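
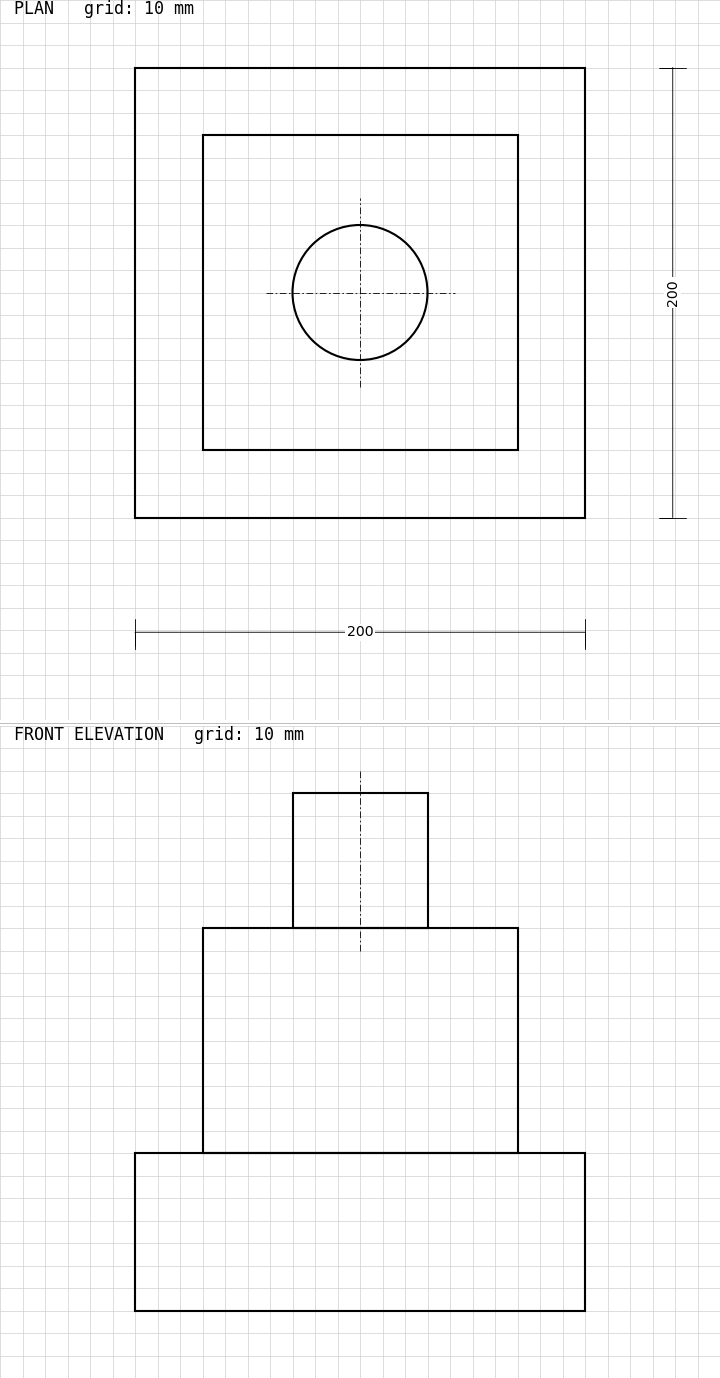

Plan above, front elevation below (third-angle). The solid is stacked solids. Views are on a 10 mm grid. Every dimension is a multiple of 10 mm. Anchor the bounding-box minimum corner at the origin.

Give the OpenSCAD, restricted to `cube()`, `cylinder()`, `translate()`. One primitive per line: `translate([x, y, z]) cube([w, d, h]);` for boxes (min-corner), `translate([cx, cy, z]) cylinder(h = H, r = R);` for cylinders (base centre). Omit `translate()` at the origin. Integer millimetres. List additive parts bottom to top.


cube([200, 200, 70]);
translate([30, 30, 70]) cube([140, 140, 100]);
translate([100, 100, 170]) cylinder(h = 60, r = 30);


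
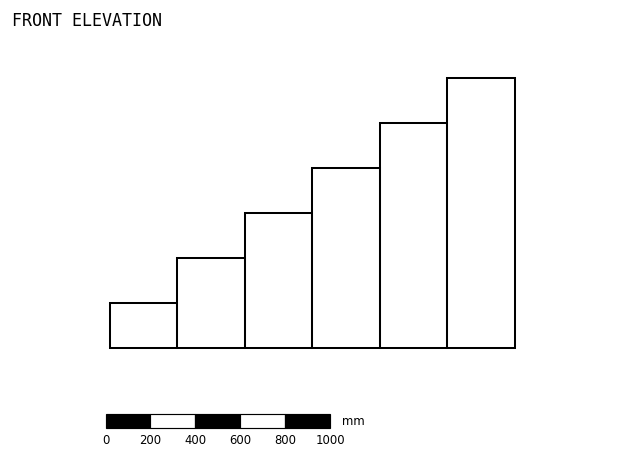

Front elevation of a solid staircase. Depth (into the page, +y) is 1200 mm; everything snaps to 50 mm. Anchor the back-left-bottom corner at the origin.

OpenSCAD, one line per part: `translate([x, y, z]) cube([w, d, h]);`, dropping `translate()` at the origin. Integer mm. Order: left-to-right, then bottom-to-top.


cube([300, 1200, 200]);
translate([300, 0, 0]) cube([300, 1200, 400]);
translate([600, 0, 0]) cube([300, 1200, 600]);
translate([900, 0, 0]) cube([300, 1200, 800]);
translate([1200, 0, 0]) cube([300, 1200, 1000]);
translate([1500, 0, 0]) cube([300, 1200, 1200]);


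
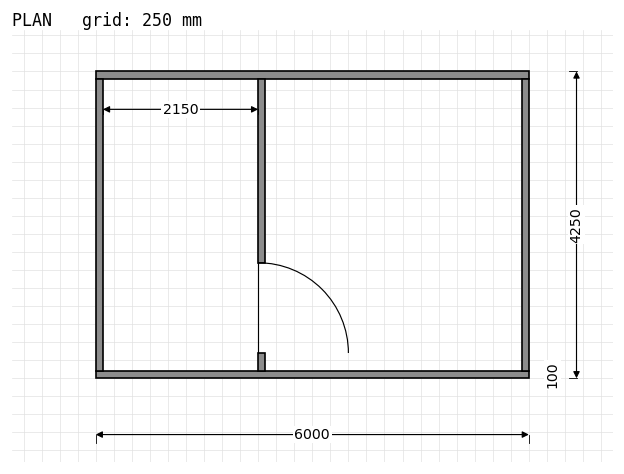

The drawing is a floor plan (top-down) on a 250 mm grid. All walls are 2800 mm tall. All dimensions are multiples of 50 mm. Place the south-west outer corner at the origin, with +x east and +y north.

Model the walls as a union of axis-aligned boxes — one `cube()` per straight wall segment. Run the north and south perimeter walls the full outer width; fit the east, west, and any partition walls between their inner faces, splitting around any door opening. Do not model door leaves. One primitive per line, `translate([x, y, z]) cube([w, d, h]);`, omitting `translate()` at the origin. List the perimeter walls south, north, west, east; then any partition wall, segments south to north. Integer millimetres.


cube([6000, 100, 2800]);
translate([0, 4150, 0]) cube([6000, 100, 2800]);
translate([0, 100, 0]) cube([100, 4050, 2800]);
translate([5900, 100, 0]) cube([100, 4050, 2800]);
translate([2250, 100, 0]) cube([100, 250, 2800]);
translate([2250, 1600, 0]) cube([100, 2550, 2800]);


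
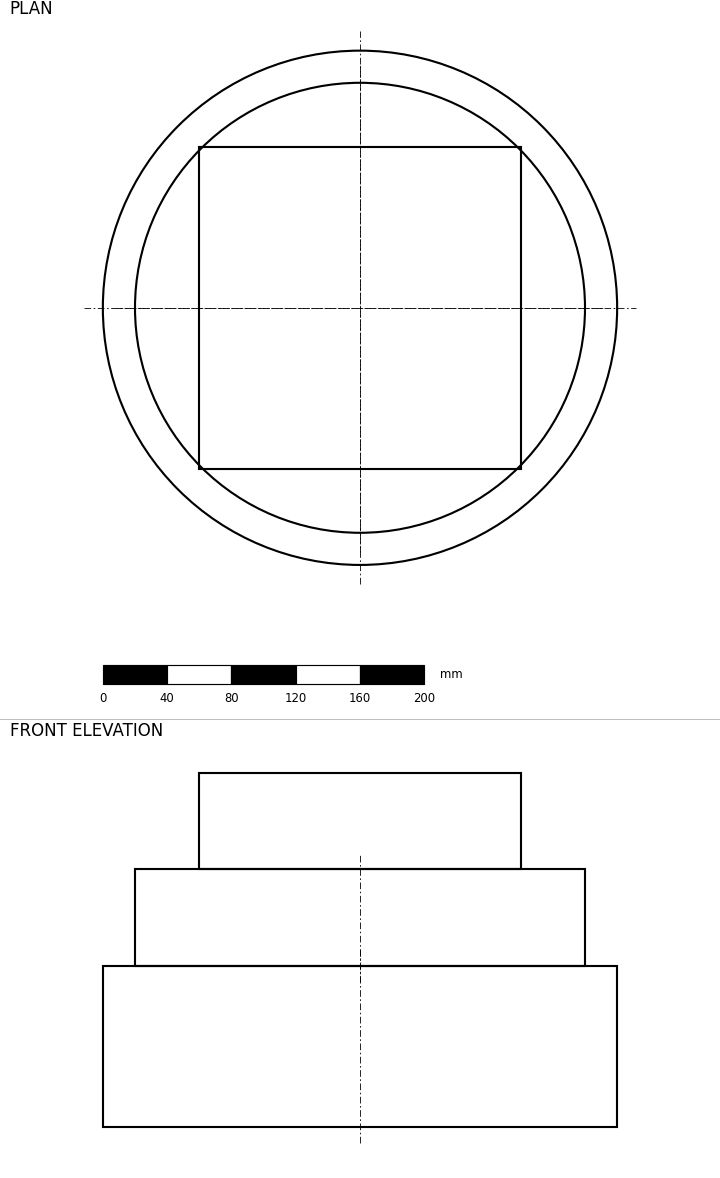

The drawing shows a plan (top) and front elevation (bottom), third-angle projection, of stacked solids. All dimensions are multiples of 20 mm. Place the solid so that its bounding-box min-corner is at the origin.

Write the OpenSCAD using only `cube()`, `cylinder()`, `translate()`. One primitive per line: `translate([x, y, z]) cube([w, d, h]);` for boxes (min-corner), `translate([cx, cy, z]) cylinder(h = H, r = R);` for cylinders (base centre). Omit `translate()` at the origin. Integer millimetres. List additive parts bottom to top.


translate([160, 160, 0]) cylinder(h = 100, r = 160);
translate([160, 160, 100]) cylinder(h = 60, r = 140);
translate([60, 60, 160]) cube([200, 200, 60]);


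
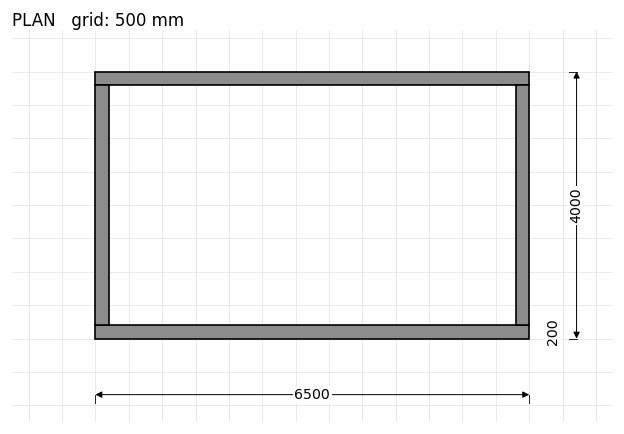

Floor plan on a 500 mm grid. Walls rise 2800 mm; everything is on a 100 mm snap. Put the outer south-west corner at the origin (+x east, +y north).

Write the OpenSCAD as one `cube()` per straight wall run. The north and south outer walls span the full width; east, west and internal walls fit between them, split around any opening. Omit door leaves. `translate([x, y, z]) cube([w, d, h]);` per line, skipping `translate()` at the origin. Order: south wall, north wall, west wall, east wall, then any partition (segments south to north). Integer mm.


cube([6500, 200, 2800]);
translate([0, 3800, 0]) cube([6500, 200, 2800]);
translate([0, 200, 0]) cube([200, 3600, 2800]);
translate([6300, 200, 0]) cube([200, 3600, 2800]);


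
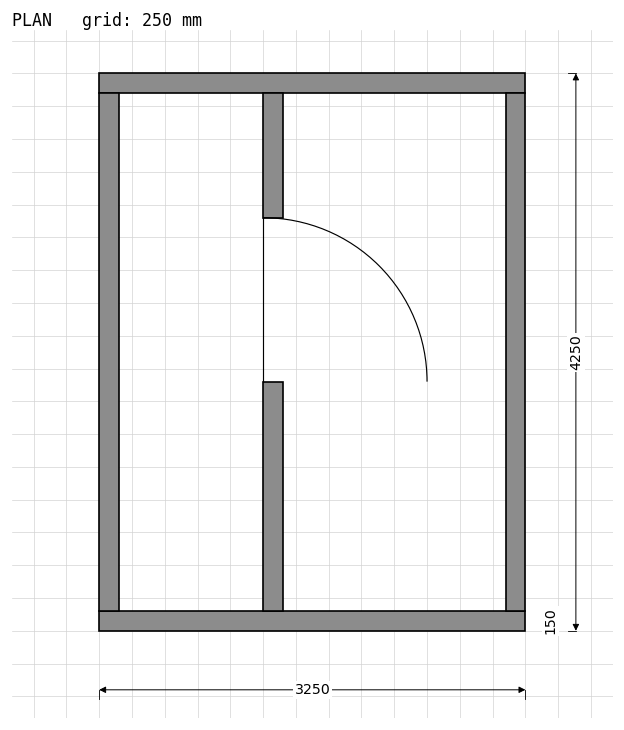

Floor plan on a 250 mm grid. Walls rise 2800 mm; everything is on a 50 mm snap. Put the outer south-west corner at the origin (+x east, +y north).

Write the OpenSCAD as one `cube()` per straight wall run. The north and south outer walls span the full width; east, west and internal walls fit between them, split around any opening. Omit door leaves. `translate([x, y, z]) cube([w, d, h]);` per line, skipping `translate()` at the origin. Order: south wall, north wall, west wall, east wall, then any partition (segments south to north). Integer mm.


cube([3250, 150, 2800]);
translate([0, 4100, 0]) cube([3250, 150, 2800]);
translate([0, 150, 0]) cube([150, 3950, 2800]);
translate([3100, 150, 0]) cube([150, 3950, 2800]);
translate([1250, 150, 0]) cube([150, 1750, 2800]);
translate([1250, 3150, 0]) cube([150, 950, 2800]);


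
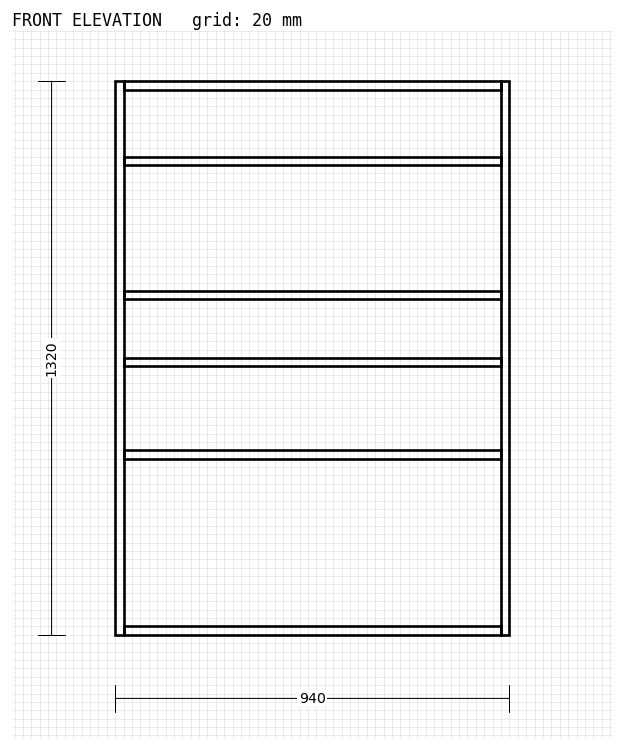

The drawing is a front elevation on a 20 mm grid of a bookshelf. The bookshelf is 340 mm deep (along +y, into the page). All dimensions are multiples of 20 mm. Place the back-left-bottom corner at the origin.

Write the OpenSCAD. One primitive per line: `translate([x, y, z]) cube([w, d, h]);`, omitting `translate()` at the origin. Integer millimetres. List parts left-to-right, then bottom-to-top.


cube([20, 340, 1320]);
translate([20, 0, 0]) cube([900, 340, 20]);
translate([20, 0, 420]) cube([900, 340, 20]);
translate([20, 0, 640]) cube([900, 340, 20]);
translate([20, 0, 800]) cube([900, 340, 20]);
translate([20, 0, 1120]) cube([900, 340, 20]);
translate([20, 0, 1300]) cube([900, 340, 20]);
translate([920, 0, 0]) cube([20, 340, 1320]);


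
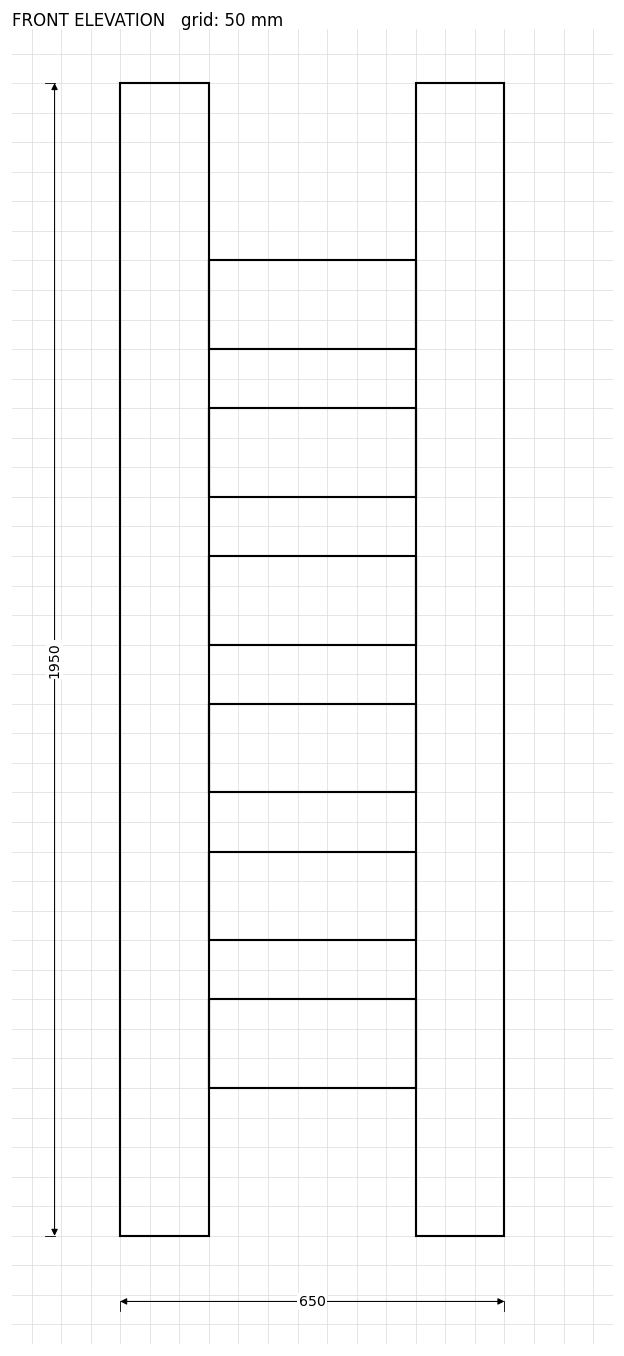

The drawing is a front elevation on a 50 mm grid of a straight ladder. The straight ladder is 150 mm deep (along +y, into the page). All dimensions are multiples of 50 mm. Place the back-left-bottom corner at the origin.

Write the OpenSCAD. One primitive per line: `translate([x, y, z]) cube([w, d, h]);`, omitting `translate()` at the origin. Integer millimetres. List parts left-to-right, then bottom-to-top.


cube([150, 150, 1950]);
translate([150, 0, 250]) cube([350, 150, 150]);
translate([150, 0, 500]) cube([350, 150, 150]);
translate([150, 0, 750]) cube([350, 150, 150]);
translate([150, 0, 1000]) cube([350, 150, 150]);
translate([150, 0, 1250]) cube([350, 150, 150]);
translate([150, 0, 1500]) cube([350, 150, 150]);
translate([500, 0, 0]) cube([150, 150, 1950]);


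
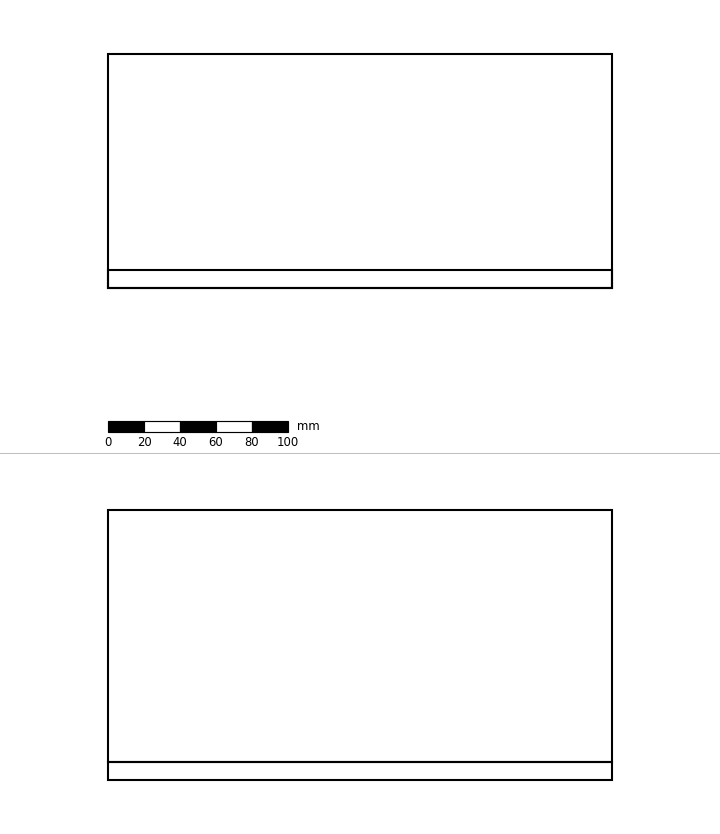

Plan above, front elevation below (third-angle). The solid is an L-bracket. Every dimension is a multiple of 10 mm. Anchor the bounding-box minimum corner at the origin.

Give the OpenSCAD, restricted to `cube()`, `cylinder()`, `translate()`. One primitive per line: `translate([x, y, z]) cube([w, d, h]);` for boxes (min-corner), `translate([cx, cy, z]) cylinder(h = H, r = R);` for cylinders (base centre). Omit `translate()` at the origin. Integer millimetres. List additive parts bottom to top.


cube([280, 130, 10]);
translate([0, 0, 10]) cube([280, 10, 140]);


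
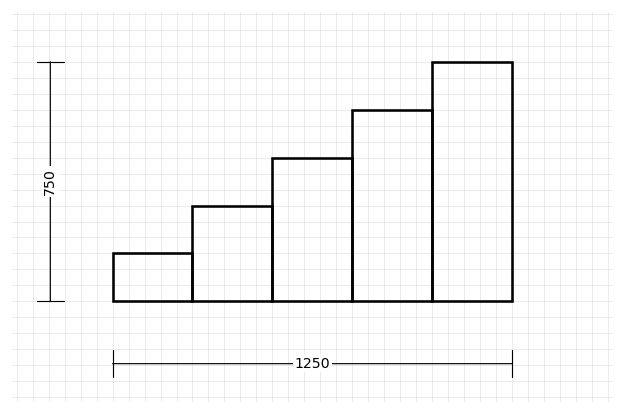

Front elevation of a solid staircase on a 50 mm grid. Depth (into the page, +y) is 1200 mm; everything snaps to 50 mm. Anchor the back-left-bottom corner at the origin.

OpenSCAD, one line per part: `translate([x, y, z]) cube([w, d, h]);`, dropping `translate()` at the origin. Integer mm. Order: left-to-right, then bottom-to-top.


cube([250, 1200, 150]);
translate([250, 0, 0]) cube([250, 1200, 300]);
translate([500, 0, 0]) cube([250, 1200, 450]);
translate([750, 0, 0]) cube([250, 1200, 600]);
translate([1000, 0, 0]) cube([250, 1200, 750]);


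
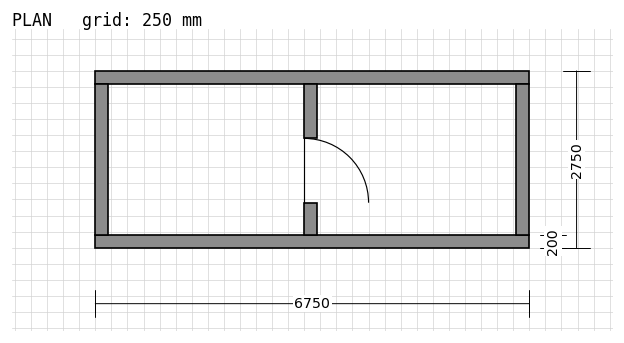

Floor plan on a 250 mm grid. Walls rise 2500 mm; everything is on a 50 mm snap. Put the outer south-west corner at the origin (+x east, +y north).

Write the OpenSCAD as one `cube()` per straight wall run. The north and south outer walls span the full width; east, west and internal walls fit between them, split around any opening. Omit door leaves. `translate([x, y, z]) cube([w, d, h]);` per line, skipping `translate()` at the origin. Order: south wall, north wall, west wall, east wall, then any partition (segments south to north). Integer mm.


cube([6750, 200, 2500]);
translate([0, 2550, 0]) cube([6750, 200, 2500]);
translate([0, 200, 0]) cube([200, 2350, 2500]);
translate([6550, 200, 0]) cube([200, 2350, 2500]);
translate([3250, 200, 0]) cube([200, 500, 2500]);
translate([3250, 1700, 0]) cube([200, 850, 2500]);


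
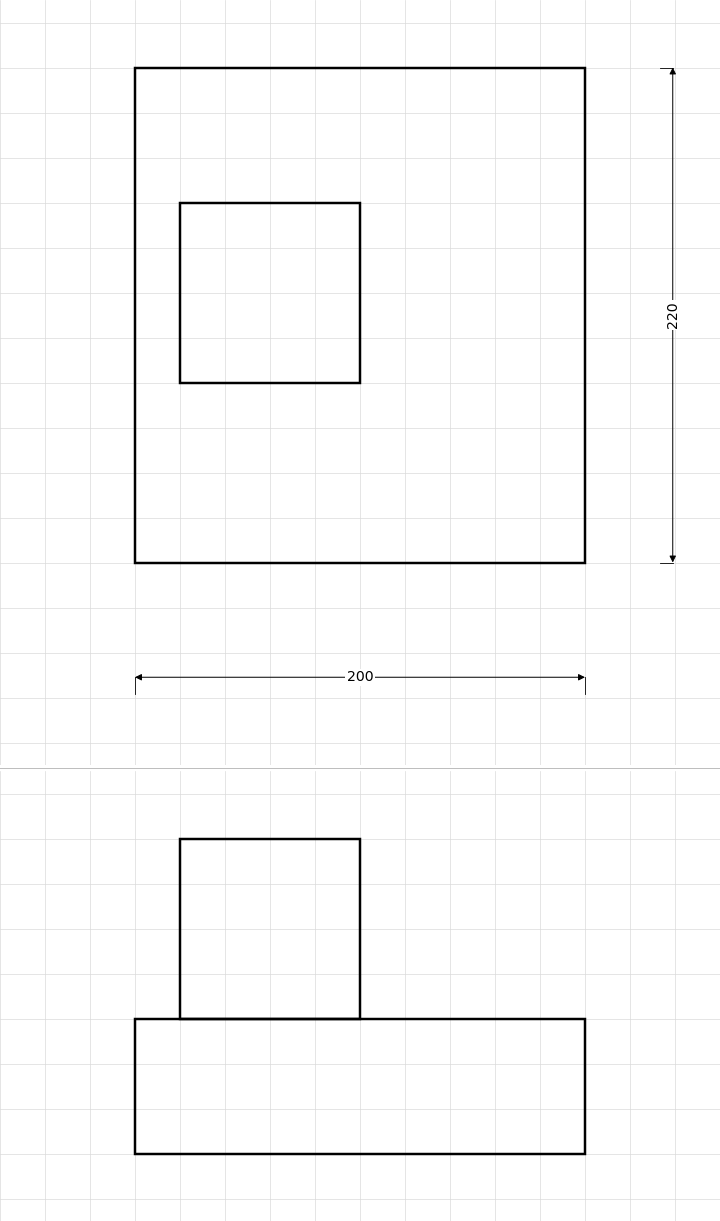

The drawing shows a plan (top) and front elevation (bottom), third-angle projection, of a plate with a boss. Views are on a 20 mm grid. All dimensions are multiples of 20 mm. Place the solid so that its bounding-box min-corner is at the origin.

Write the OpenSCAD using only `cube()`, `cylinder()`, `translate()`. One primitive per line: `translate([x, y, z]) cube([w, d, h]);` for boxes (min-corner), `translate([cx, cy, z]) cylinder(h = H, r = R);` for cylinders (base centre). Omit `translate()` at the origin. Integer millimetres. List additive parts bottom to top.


cube([200, 220, 60]);
translate([20, 80, 60]) cube([80, 80, 80]);


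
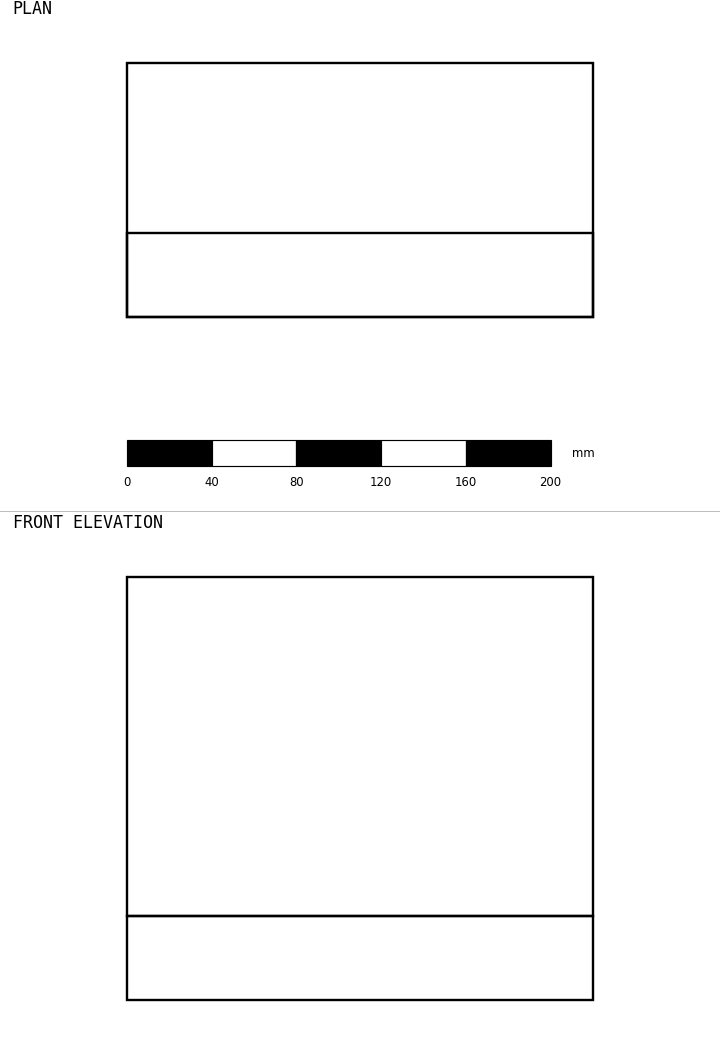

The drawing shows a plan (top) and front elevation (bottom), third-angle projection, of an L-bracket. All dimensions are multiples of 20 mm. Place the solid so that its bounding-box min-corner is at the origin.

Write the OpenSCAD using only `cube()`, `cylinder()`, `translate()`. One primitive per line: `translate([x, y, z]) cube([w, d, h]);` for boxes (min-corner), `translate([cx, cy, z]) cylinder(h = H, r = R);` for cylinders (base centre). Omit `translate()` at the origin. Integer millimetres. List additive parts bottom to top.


cube([220, 120, 40]);
translate([0, 0, 40]) cube([220, 40, 160]);


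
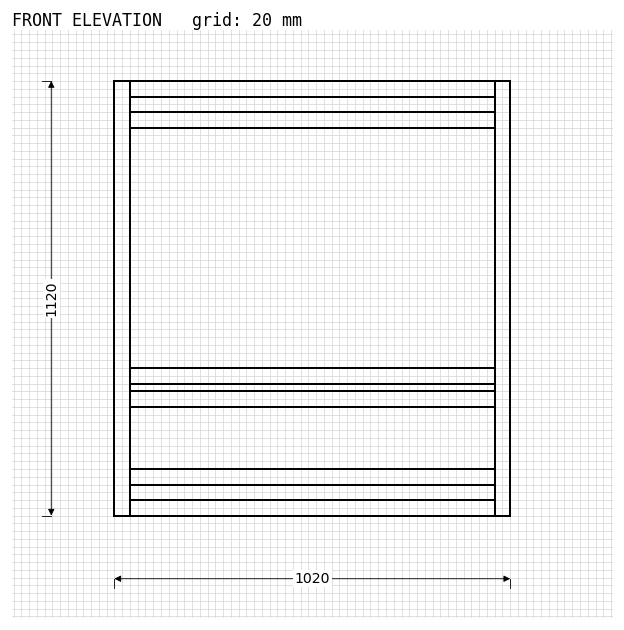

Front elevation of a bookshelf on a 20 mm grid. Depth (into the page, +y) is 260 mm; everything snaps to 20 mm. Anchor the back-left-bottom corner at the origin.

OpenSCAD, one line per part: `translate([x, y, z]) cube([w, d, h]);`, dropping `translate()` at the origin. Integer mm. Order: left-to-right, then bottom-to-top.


cube([40, 260, 1120]);
translate([40, 0, 0]) cube([940, 260, 40]);
translate([40, 0, 80]) cube([940, 260, 40]);
translate([40, 0, 280]) cube([940, 260, 40]);
translate([40, 0, 340]) cube([940, 260, 40]);
translate([40, 0, 1000]) cube([940, 260, 40]);
translate([40, 0, 1080]) cube([940, 260, 40]);
translate([980, 0, 0]) cube([40, 260, 1120]);


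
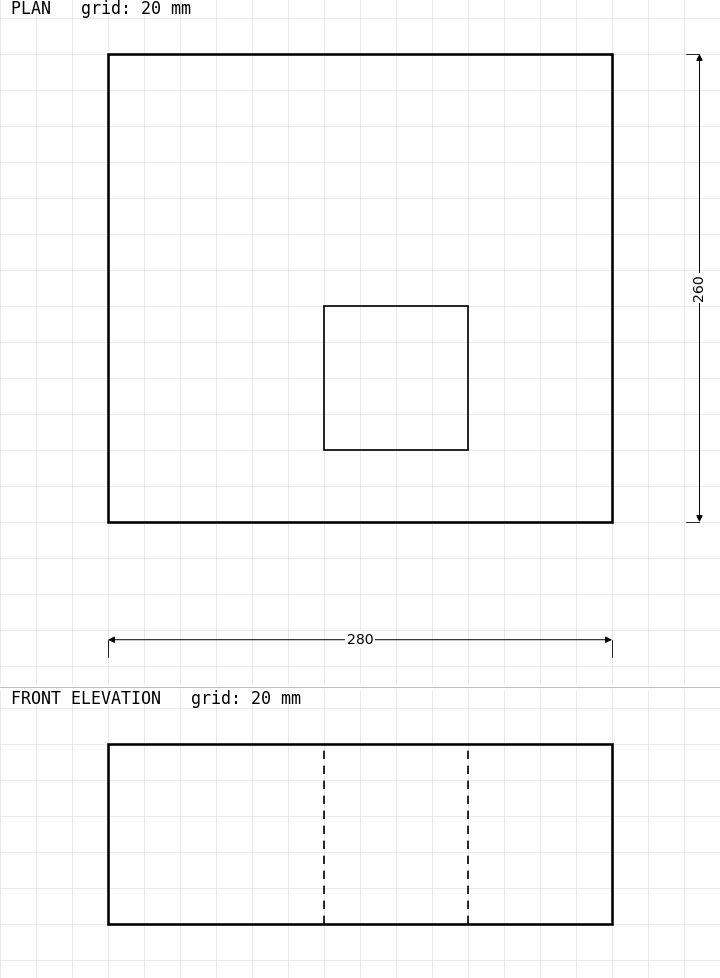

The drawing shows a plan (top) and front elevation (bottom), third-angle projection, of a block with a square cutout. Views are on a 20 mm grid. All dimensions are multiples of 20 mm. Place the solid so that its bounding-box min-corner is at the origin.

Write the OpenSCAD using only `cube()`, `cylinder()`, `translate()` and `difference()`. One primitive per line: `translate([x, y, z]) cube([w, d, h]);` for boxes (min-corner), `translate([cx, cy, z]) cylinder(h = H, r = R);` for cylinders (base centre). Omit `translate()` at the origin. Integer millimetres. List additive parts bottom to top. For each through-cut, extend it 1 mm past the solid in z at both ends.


difference() {
  cube([280, 260, 100]);
  translate([120, 40, -1]) cube([80, 80, 102]);
}


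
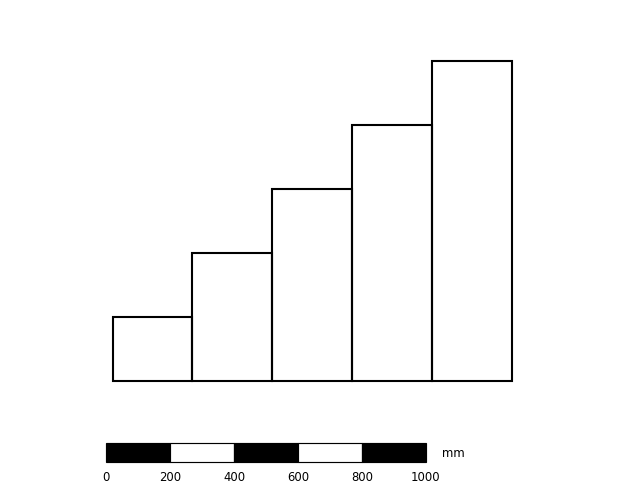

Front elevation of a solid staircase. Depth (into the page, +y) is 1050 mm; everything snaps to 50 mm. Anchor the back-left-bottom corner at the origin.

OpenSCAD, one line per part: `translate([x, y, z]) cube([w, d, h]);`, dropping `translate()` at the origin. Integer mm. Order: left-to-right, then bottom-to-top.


cube([250, 1050, 200]);
translate([250, 0, 0]) cube([250, 1050, 400]);
translate([500, 0, 0]) cube([250, 1050, 600]);
translate([750, 0, 0]) cube([250, 1050, 800]);
translate([1000, 0, 0]) cube([250, 1050, 1000]);


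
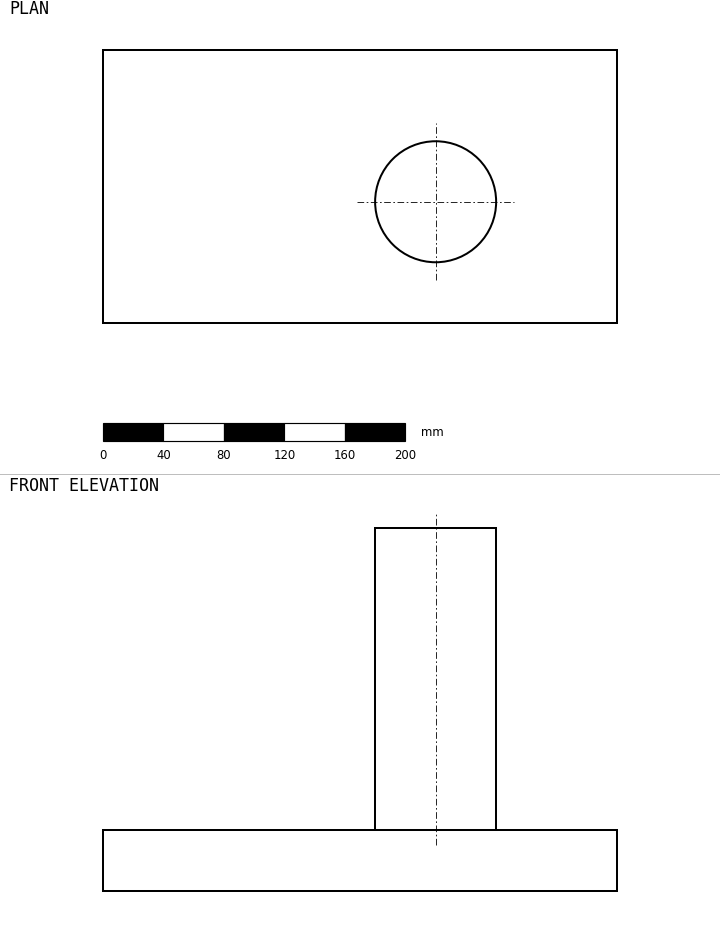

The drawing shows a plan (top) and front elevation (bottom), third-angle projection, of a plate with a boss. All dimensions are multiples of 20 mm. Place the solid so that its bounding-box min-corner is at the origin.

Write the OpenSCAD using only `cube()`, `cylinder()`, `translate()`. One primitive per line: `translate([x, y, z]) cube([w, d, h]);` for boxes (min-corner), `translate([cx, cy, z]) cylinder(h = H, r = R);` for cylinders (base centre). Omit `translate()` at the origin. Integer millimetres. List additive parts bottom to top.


cube([340, 180, 40]);
translate([220, 80, 40]) cylinder(h = 200, r = 40);


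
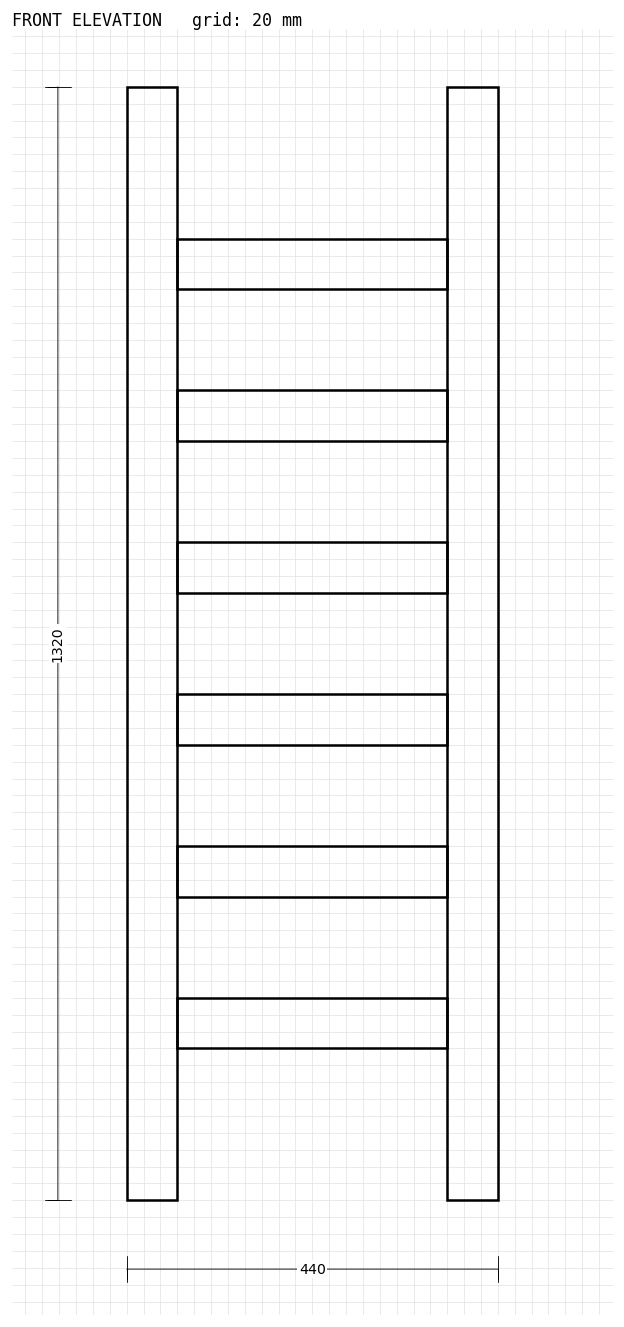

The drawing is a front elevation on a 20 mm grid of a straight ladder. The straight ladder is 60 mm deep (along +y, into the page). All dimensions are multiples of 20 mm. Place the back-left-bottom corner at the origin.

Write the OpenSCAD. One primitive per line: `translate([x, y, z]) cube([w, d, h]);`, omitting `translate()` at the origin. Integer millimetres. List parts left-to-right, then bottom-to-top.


cube([60, 60, 1320]);
translate([60, 0, 180]) cube([320, 60, 60]);
translate([60, 0, 360]) cube([320, 60, 60]);
translate([60, 0, 540]) cube([320, 60, 60]);
translate([60, 0, 720]) cube([320, 60, 60]);
translate([60, 0, 900]) cube([320, 60, 60]);
translate([60, 0, 1080]) cube([320, 60, 60]);
translate([380, 0, 0]) cube([60, 60, 1320]);


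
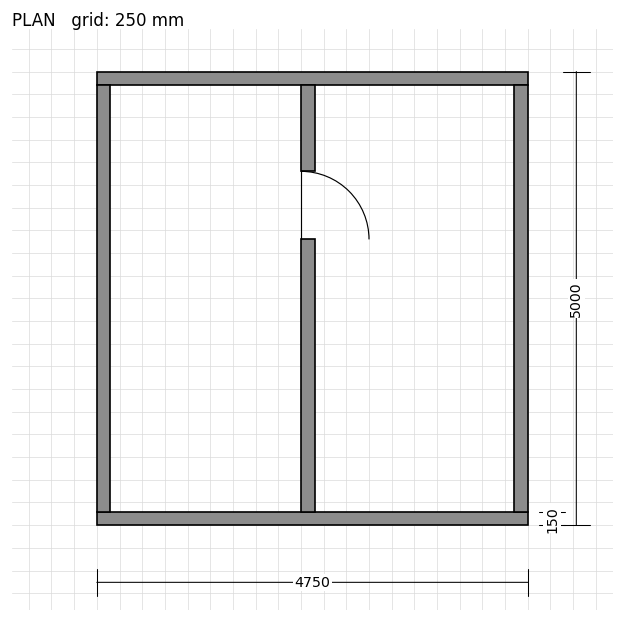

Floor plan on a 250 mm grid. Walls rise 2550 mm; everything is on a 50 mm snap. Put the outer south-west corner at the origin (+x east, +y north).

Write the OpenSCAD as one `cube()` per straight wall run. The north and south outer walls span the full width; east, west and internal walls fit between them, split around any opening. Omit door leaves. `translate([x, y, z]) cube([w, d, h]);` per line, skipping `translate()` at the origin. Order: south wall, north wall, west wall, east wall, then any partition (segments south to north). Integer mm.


cube([4750, 150, 2550]);
translate([0, 4850, 0]) cube([4750, 150, 2550]);
translate([0, 150, 0]) cube([150, 4700, 2550]);
translate([4600, 150, 0]) cube([150, 4700, 2550]);
translate([2250, 150, 0]) cube([150, 3000, 2550]);
translate([2250, 3900, 0]) cube([150, 950, 2550]);


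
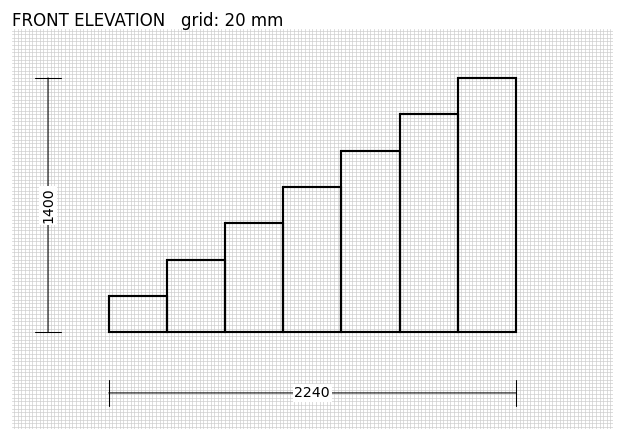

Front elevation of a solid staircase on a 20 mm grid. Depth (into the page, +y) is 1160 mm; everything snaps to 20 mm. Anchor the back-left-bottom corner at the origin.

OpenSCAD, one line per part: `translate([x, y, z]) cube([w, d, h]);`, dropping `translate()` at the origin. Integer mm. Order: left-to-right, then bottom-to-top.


cube([320, 1160, 200]);
translate([320, 0, 0]) cube([320, 1160, 400]);
translate([640, 0, 0]) cube([320, 1160, 600]);
translate([960, 0, 0]) cube([320, 1160, 800]);
translate([1280, 0, 0]) cube([320, 1160, 1000]);
translate([1600, 0, 0]) cube([320, 1160, 1200]);
translate([1920, 0, 0]) cube([320, 1160, 1400]);


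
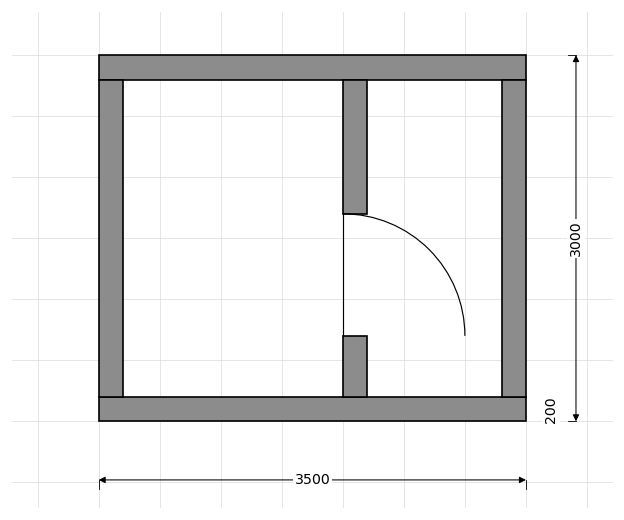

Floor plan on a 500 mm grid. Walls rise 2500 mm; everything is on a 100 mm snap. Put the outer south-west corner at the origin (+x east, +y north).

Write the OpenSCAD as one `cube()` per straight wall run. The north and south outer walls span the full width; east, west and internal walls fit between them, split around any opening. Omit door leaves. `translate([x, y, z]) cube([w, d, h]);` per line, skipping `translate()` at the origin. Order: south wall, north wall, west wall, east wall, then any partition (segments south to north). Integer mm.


cube([3500, 200, 2500]);
translate([0, 2800, 0]) cube([3500, 200, 2500]);
translate([0, 200, 0]) cube([200, 2600, 2500]);
translate([3300, 200, 0]) cube([200, 2600, 2500]);
translate([2000, 200, 0]) cube([200, 500, 2500]);
translate([2000, 1700, 0]) cube([200, 1100, 2500]);


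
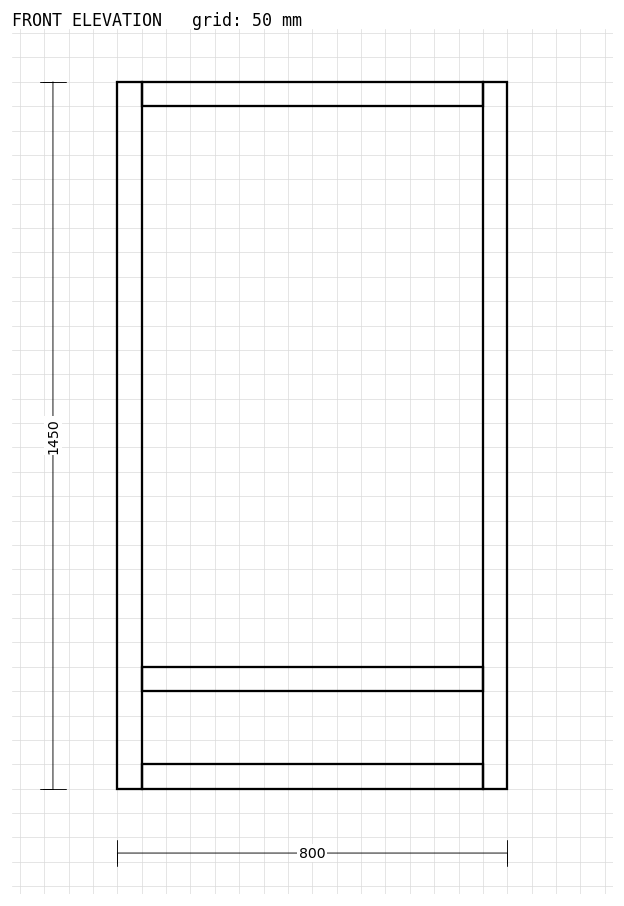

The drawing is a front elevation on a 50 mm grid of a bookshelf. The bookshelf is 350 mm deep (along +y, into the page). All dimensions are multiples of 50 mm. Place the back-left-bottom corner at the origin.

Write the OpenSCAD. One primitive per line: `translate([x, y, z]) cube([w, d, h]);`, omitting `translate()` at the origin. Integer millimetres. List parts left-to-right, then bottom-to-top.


cube([50, 350, 1450]);
translate([50, 0, 0]) cube([700, 350, 50]);
translate([50, 0, 200]) cube([700, 350, 50]);
translate([50, 0, 1400]) cube([700, 350, 50]);
translate([750, 0, 0]) cube([50, 350, 1450]);


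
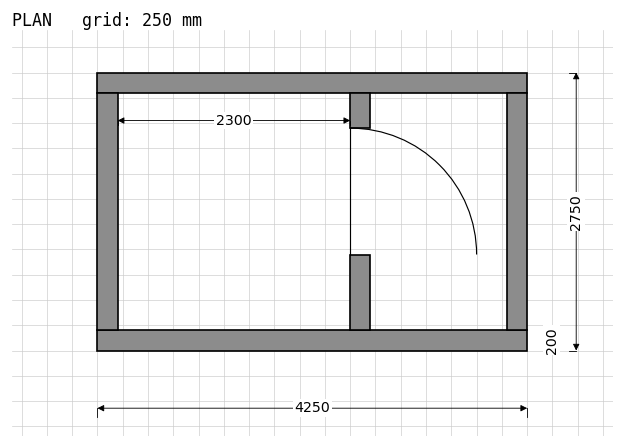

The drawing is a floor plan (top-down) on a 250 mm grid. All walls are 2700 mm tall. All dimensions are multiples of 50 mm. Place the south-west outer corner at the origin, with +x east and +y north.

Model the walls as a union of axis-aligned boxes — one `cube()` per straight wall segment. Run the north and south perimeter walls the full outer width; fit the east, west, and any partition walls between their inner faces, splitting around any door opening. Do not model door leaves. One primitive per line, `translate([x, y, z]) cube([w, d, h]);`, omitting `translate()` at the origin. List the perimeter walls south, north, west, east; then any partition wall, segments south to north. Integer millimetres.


cube([4250, 200, 2700]);
translate([0, 2550, 0]) cube([4250, 200, 2700]);
translate([0, 200, 0]) cube([200, 2350, 2700]);
translate([4050, 200, 0]) cube([200, 2350, 2700]);
translate([2500, 200, 0]) cube([200, 750, 2700]);
translate([2500, 2200, 0]) cube([200, 350, 2700]);


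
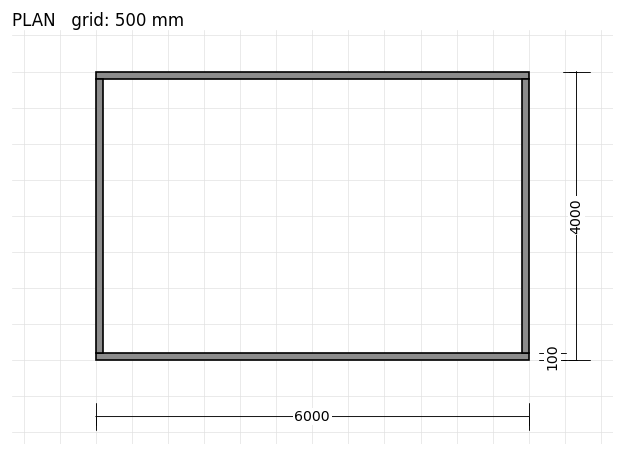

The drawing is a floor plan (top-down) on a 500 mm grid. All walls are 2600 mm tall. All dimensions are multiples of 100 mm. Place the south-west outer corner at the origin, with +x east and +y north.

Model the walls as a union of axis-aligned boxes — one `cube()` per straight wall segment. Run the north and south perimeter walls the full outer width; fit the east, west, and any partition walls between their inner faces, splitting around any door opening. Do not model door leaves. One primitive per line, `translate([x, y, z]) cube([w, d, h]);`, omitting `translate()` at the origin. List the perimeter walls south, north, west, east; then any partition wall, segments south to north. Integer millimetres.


cube([6000, 100, 2600]);
translate([0, 3900, 0]) cube([6000, 100, 2600]);
translate([0, 100, 0]) cube([100, 3800, 2600]);
translate([5900, 100, 0]) cube([100, 3800, 2600]);


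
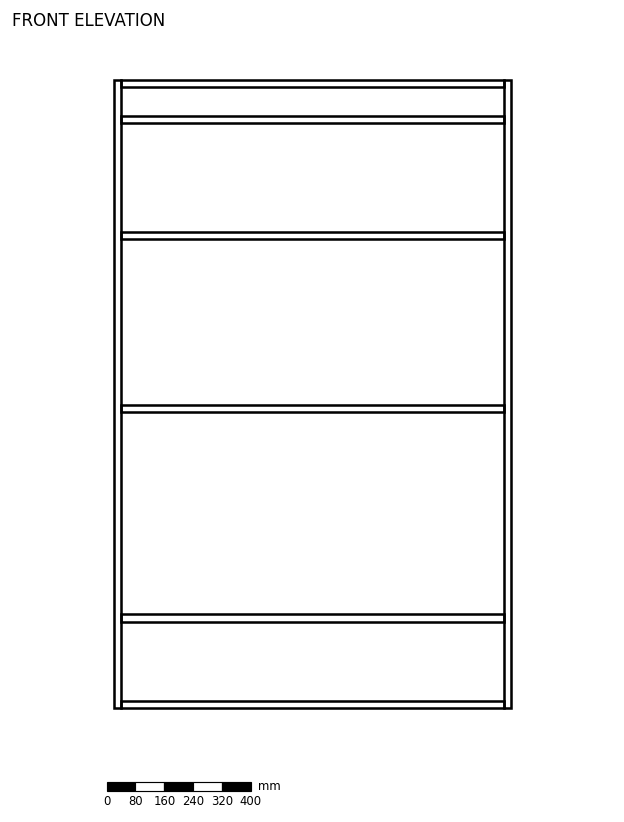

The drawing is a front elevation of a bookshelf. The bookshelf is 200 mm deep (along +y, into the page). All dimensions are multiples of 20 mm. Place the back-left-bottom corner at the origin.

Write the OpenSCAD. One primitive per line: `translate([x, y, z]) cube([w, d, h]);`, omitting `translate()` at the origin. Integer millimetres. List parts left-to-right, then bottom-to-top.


cube([20, 200, 1740]);
translate([20, 0, 0]) cube([1060, 200, 20]);
translate([20, 0, 240]) cube([1060, 200, 20]);
translate([20, 0, 820]) cube([1060, 200, 20]);
translate([20, 0, 1300]) cube([1060, 200, 20]);
translate([20, 0, 1620]) cube([1060, 200, 20]);
translate([20, 0, 1720]) cube([1060, 200, 20]);
translate([1080, 0, 0]) cube([20, 200, 1740]);


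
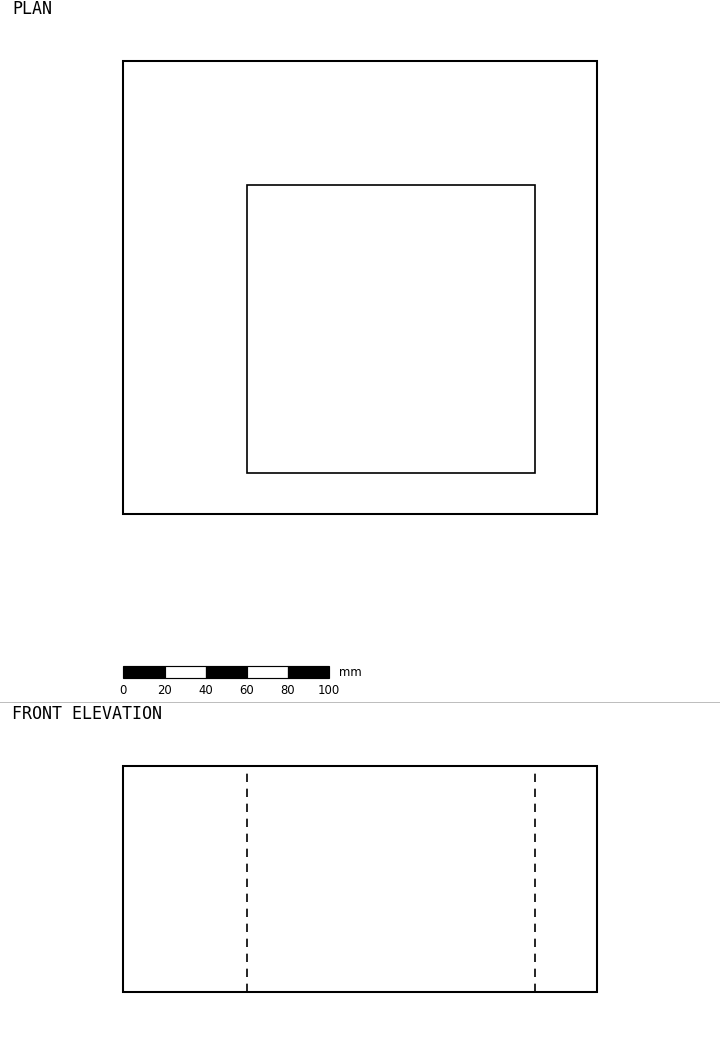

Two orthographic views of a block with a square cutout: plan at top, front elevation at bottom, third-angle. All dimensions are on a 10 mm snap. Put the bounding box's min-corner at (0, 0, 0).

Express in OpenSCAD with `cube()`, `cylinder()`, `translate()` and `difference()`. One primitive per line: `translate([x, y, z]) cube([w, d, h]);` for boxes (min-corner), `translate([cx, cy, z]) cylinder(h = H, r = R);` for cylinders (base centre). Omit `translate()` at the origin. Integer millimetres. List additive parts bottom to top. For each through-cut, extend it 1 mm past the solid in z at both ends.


difference() {
  cube([230, 220, 110]);
  translate([60, 20, -1]) cube([140, 140, 112]);
}


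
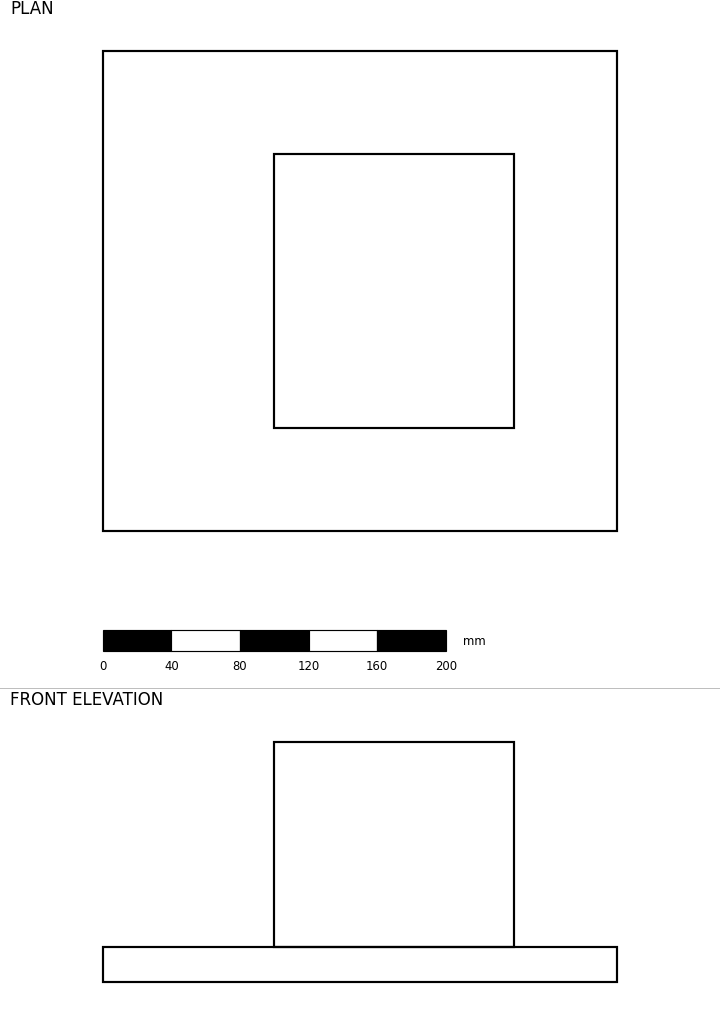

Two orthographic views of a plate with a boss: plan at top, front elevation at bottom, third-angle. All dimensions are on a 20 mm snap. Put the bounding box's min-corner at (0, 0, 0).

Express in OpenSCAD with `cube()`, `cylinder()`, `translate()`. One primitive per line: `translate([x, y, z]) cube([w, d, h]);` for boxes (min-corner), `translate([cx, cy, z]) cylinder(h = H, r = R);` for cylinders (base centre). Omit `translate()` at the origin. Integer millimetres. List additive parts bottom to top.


cube([300, 280, 20]);
translate([100, 60, 20]) cube([140, 160, 120]);


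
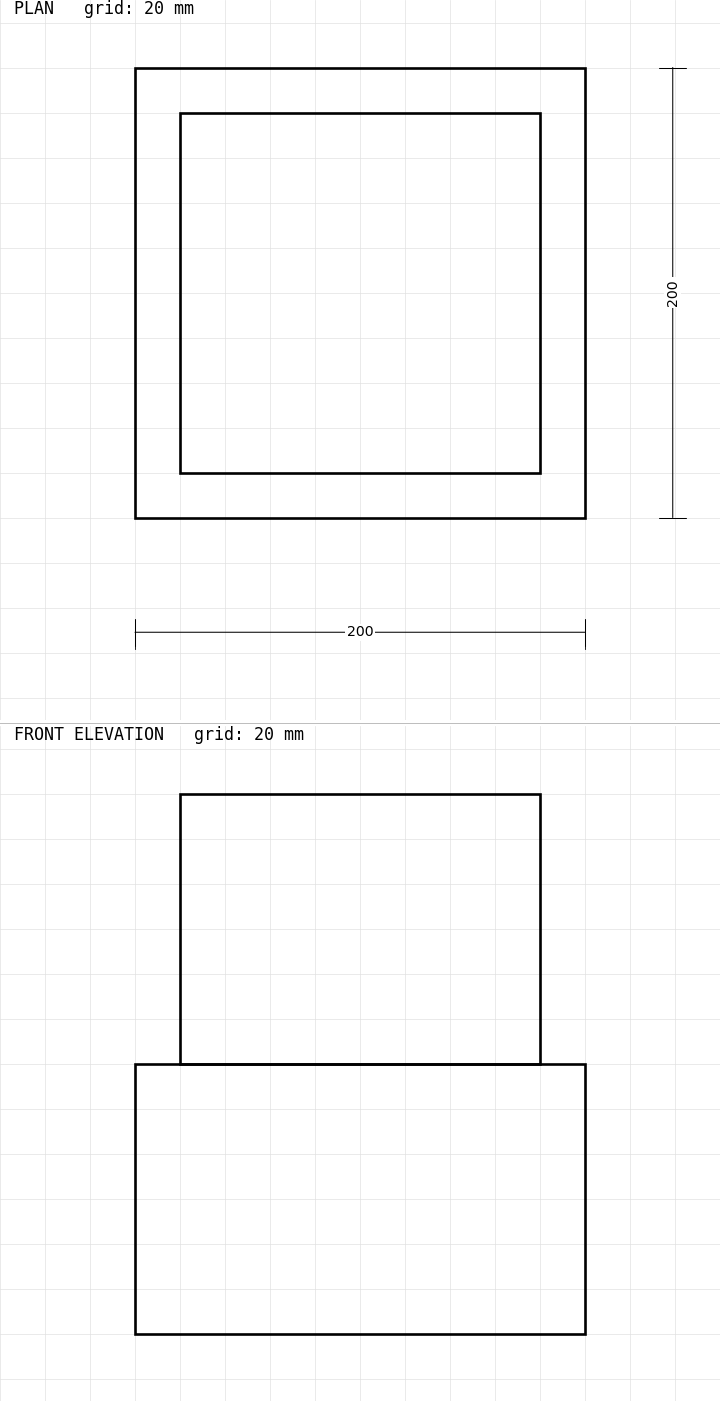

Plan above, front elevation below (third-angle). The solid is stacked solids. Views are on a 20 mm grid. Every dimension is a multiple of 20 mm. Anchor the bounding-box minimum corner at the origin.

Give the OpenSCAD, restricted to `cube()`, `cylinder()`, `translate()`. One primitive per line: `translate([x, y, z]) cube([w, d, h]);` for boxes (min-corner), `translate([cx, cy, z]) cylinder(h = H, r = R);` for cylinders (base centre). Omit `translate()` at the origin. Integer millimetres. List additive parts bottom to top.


cube([200, 200, 120]);
translate([20, 20, 120]) cube([160, 160, 120]);


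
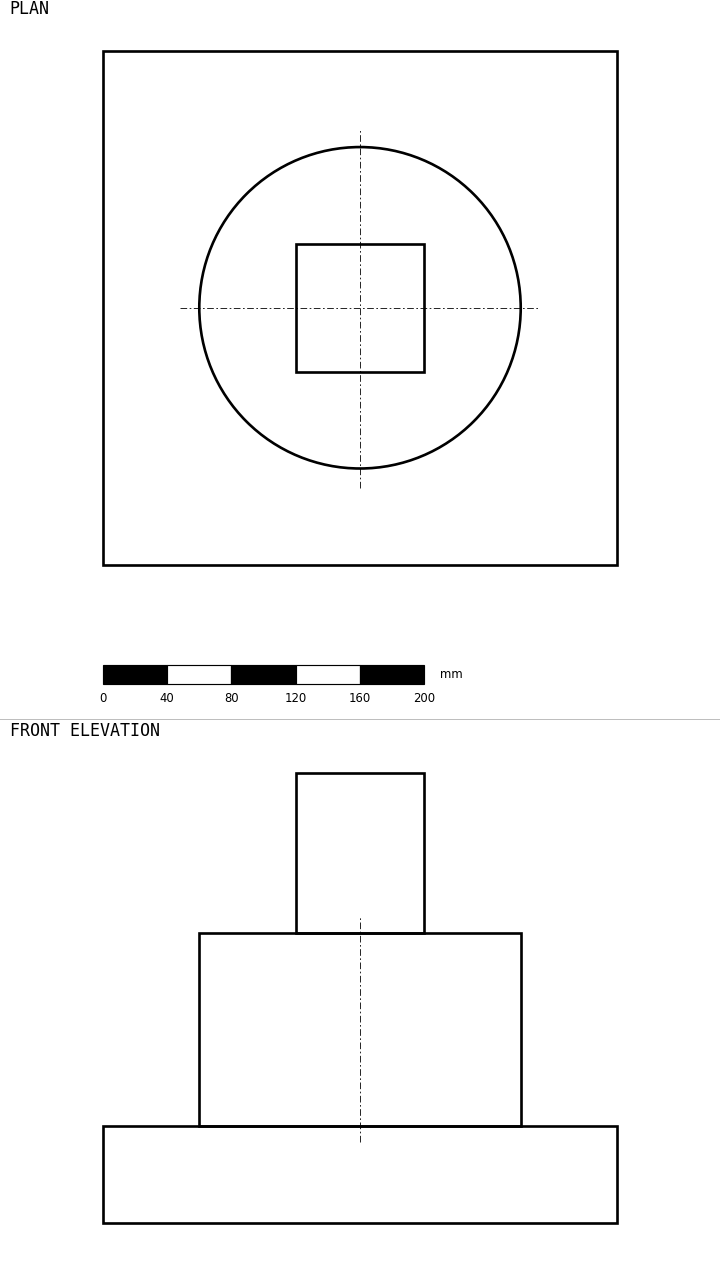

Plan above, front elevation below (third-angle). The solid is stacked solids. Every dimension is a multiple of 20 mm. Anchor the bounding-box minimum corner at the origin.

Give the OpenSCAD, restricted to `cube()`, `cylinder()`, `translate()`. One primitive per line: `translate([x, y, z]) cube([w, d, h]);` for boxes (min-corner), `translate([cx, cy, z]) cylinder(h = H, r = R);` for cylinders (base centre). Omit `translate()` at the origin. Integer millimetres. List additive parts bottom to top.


cube([320, 320, 60]);
translate([160, 160, 60]) cylinder(h = 120, r = 100);
translate([120, 120, 180]) cube([80, 80, 100]);


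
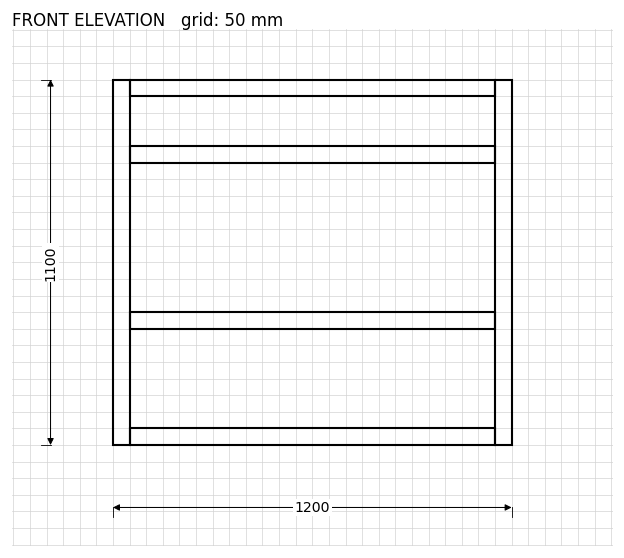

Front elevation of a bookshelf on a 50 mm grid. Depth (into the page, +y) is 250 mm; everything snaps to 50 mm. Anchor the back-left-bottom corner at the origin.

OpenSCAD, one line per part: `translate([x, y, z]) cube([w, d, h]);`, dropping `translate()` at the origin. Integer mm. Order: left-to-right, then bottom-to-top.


cube([50, 250, 1100]);
translate([50, 0, 0]) cube([1100, 250, 50]);
translate([50, 0, 350]) cube([1100, 250, 50]);
translate([50, 0, 850]) cube([1100, 250, 50]);
translate([50, 0, 1050]) cube([1100, 250, 50]);
translate([1150, 0, 0]) cube([50, 250, 1100]);


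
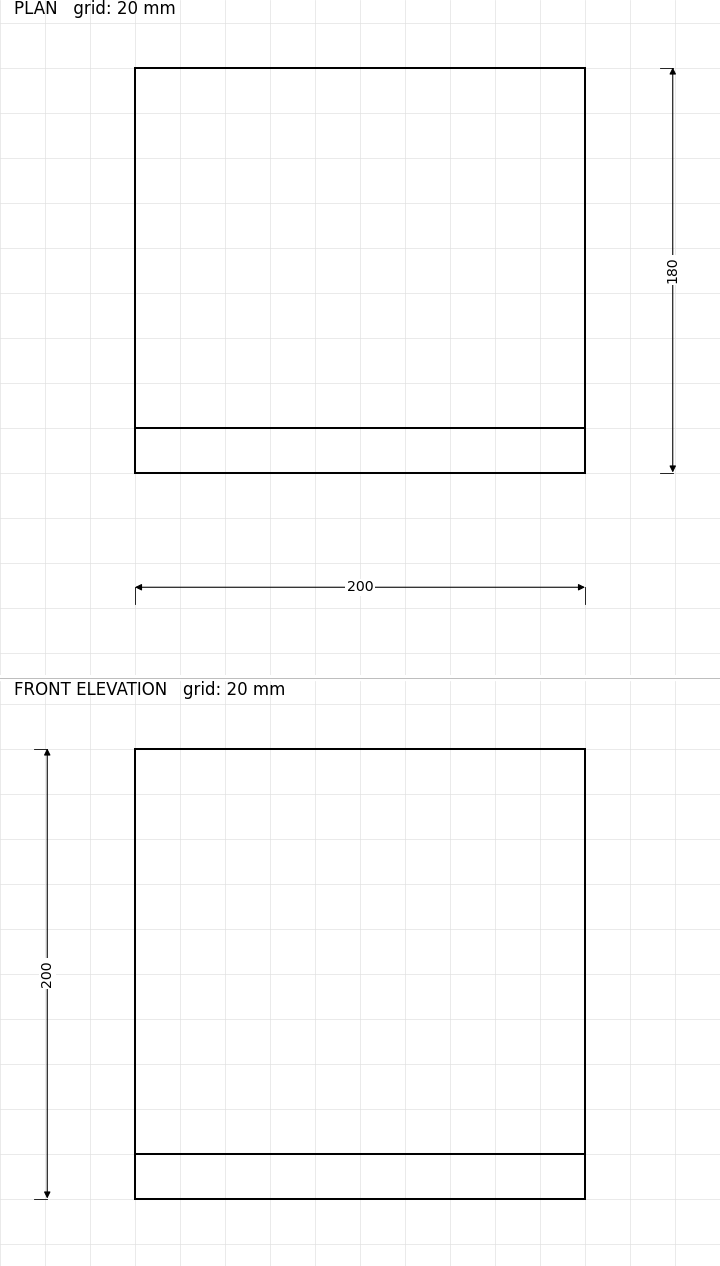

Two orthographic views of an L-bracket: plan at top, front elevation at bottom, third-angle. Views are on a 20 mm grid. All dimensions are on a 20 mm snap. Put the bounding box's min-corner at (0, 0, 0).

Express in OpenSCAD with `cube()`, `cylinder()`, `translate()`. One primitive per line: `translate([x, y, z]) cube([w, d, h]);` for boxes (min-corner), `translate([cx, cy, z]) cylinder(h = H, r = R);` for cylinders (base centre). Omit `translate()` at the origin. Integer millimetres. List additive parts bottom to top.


cube([200, 180, 20]);
translate([0, 0, 20]) cube([200, 20, 180]);


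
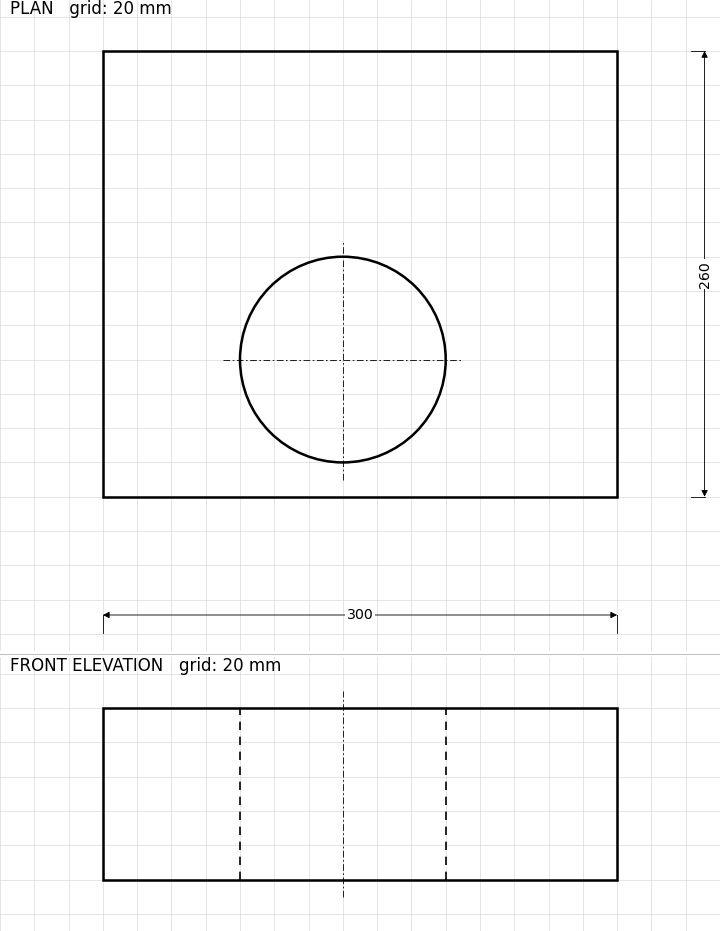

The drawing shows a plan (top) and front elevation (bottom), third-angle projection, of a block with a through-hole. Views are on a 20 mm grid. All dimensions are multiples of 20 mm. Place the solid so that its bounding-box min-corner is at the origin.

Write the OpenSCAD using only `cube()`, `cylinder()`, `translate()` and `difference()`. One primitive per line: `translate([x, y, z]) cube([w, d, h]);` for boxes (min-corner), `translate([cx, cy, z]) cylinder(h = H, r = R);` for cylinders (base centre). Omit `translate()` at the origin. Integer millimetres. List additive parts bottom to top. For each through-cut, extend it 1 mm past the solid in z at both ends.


difference() {
  cube([300, 260, 100]);
  translate([140, 80, -1]) cylinder(h = 102, r = 60);
}


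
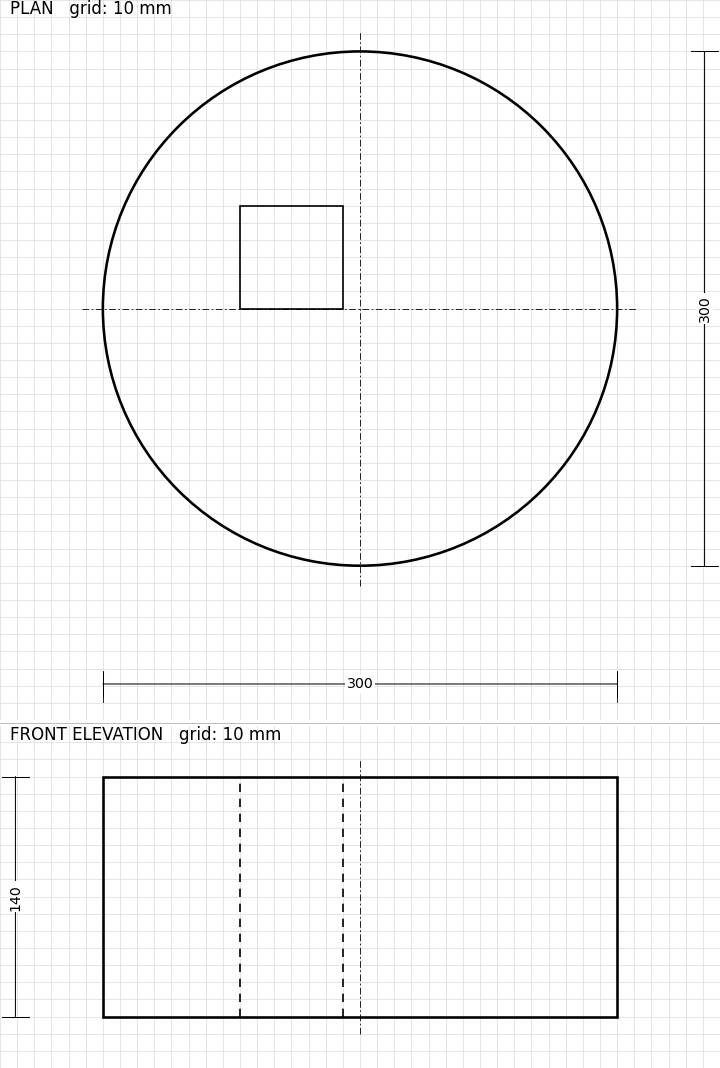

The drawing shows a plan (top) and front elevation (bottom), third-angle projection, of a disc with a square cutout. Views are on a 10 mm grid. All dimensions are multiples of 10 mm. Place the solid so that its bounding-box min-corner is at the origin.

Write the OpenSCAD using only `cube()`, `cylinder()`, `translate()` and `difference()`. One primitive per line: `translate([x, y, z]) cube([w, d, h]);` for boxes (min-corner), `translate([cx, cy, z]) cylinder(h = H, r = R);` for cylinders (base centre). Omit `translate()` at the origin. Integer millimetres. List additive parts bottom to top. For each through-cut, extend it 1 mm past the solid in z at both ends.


difference() {
  translate([150, 150, 0]) cylinder(h = 140, r = 150);
  translate([80, 150, -1]) cube([60, 60, 142]);
}


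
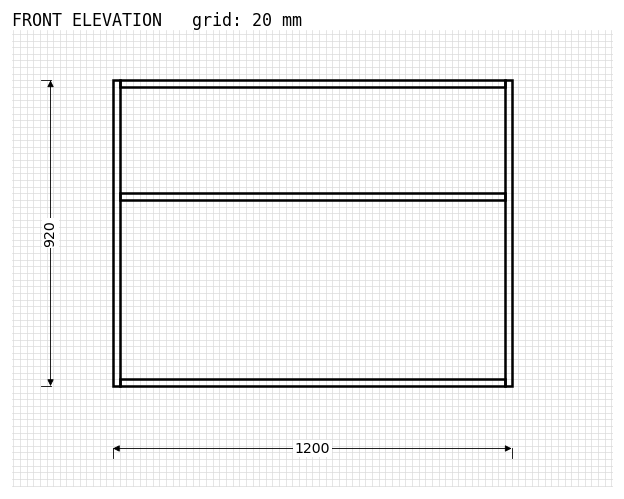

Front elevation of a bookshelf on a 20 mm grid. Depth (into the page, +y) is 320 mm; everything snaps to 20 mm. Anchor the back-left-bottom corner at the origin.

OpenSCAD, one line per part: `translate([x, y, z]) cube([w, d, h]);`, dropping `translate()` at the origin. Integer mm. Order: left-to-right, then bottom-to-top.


cube([20, 320, 920]);
translate([20, 0, 0]) cube([1160, 320, 20]);
translate([20, 0, 560]) cube([1160, 320, 20]);
translate([20, 0, 900]) cube([1160, 320, 20]);
translate([1180, 0, 0]) cube([20, 320, 920]);


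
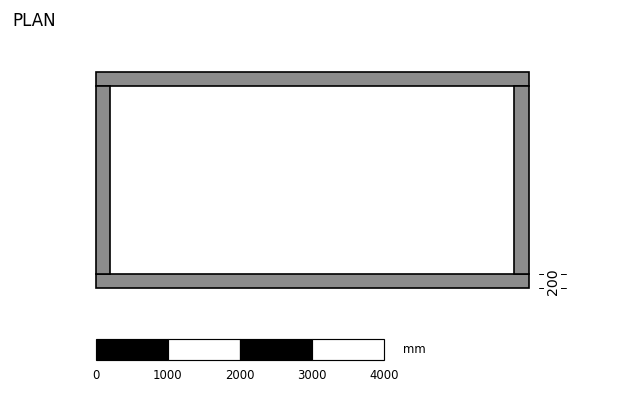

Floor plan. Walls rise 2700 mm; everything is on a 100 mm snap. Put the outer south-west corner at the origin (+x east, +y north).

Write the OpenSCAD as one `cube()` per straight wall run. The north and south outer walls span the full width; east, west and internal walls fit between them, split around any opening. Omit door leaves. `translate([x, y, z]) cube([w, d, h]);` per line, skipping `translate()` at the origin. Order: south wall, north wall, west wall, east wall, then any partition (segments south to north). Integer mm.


cube([6000, 200, 2700]);
translate([0, 2800, 0]) cube([6000, 200, 2700]);
translate([0, 200, 0]) cube([200, 2600, 2700]);
translate([5800, 200, 0]) cube([200, 2600, 2700]);


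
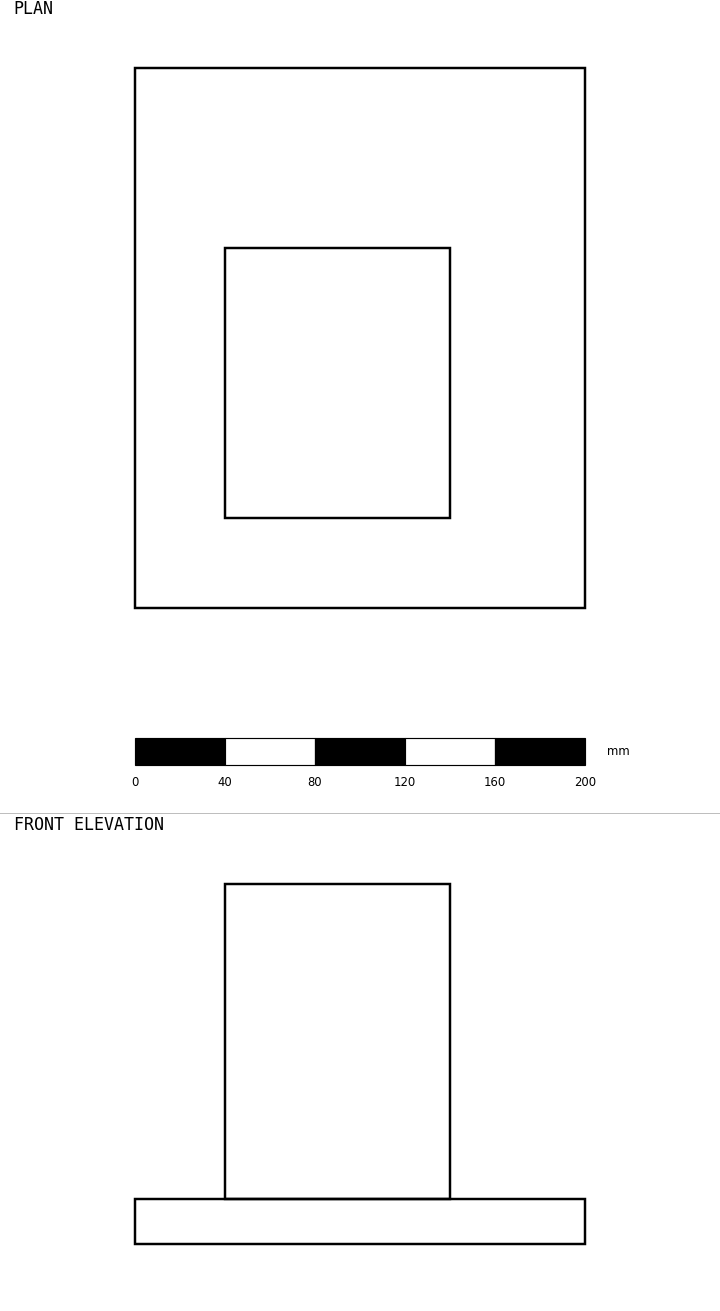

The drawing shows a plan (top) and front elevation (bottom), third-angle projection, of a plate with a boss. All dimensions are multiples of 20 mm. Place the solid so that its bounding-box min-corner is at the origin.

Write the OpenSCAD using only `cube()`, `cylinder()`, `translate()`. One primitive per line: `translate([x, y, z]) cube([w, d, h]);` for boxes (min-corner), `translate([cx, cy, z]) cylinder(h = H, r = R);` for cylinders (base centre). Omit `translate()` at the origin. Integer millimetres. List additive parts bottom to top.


cube([200, 240, 20]);
translate([40, 40, 20]) cube([100, 120, 140]);


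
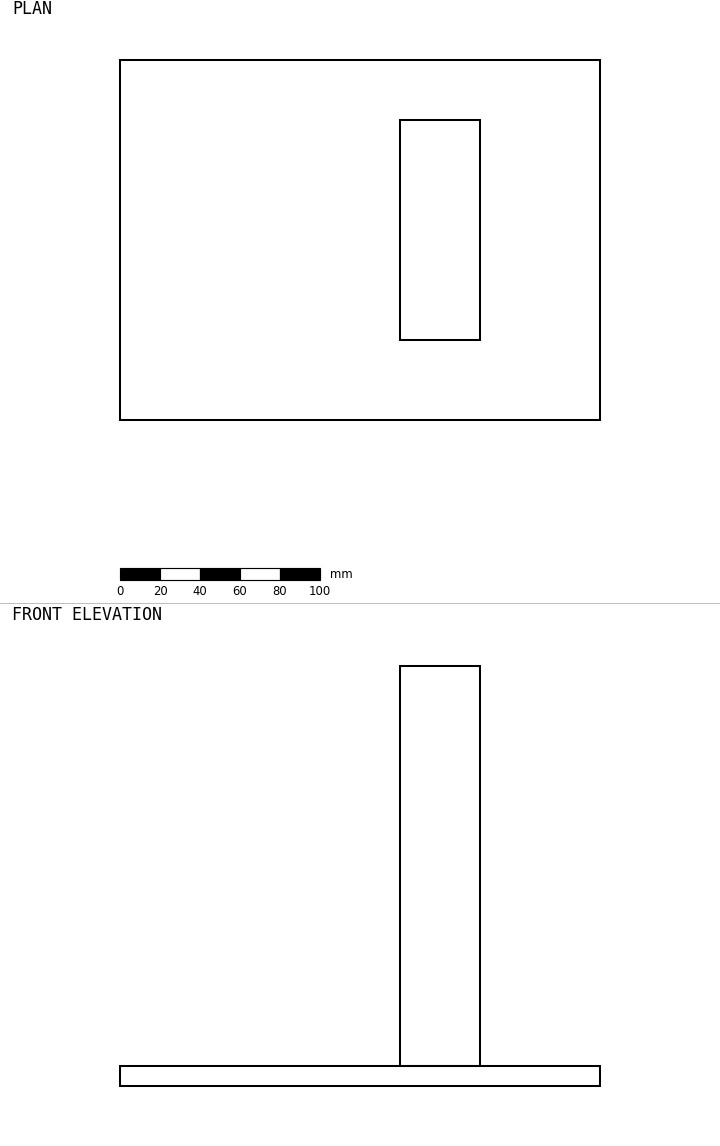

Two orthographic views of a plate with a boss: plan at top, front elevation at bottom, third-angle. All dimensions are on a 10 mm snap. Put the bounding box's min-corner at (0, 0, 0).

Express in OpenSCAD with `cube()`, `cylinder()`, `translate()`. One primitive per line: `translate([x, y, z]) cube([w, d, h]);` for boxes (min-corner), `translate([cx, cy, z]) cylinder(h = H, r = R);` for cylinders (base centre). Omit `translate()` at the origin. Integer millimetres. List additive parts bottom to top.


cube([240, 180, 10]);
translate([140, 40, 10]) cube([40, 110, 200]);


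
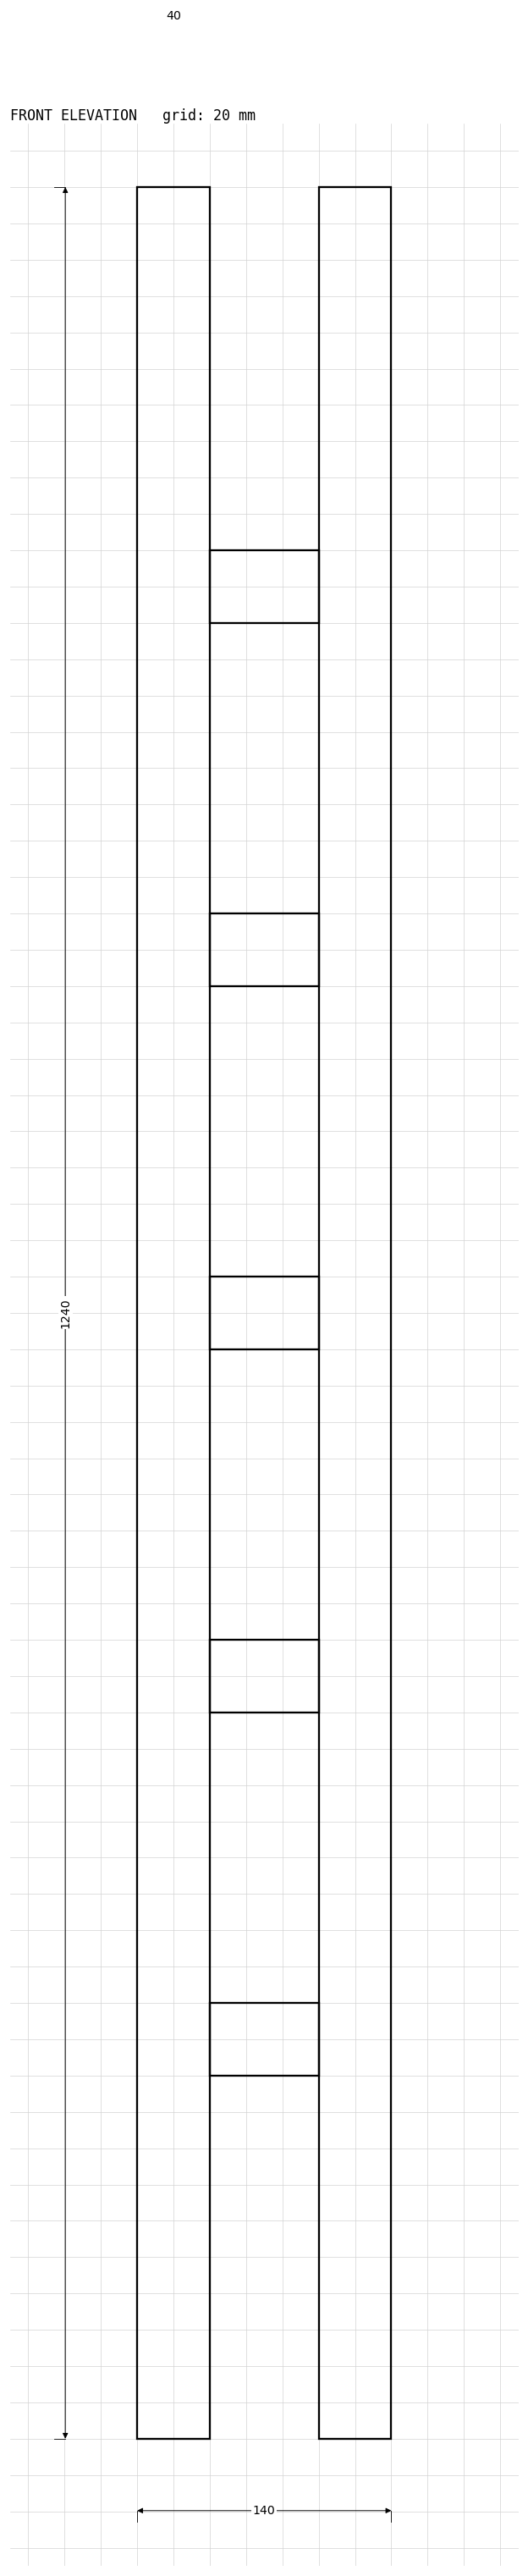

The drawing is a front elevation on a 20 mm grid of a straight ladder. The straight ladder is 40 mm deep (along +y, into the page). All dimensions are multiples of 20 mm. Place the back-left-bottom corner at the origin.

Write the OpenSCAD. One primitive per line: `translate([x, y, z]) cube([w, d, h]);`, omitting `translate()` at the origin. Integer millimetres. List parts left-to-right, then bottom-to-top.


cube([40, 40, 1240]);
translate([40, 0, 200]) cube([60, 40, 40]);
translate([40, 0, 400]) cube([60, 40, 40]);
translate([40, 0, 600]) cube([60, 40, 40]);
translate([40, 0, 800]) cube([60, 40, 40]);
translate([40, 0, 1000]) cube([60, 40, 40]);
translate([100, 0, 0]) cube([40, 40, 1240]);
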